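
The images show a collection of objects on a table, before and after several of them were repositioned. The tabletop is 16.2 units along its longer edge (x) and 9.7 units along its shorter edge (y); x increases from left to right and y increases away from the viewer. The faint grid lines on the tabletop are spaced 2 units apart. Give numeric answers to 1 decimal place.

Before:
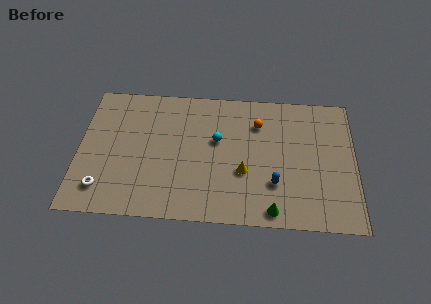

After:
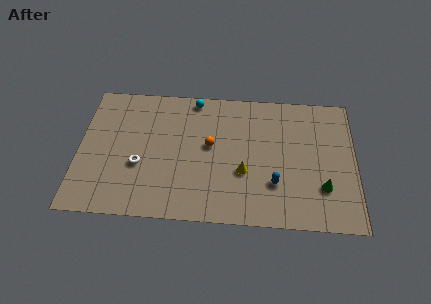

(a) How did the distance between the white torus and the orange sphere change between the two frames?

-6.0

They were about 10.4 units apart before and 4.4 after — 6.0 units closer together.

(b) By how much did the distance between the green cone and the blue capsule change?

+0.9

They were about 1.9 units apart before and 2.8 after — 0.9 units further apart.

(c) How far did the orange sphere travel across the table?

3.3

The orange sphere moved from about (10.5, 7.2) to (7.7, 5.4), a distance of √(2.8² + 1.8²) ≈ 3.3.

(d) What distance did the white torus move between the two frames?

2.8

The white torus moved from about (1.5, 1.9) to (3.6, 3.7), a distance of √(2.1² + 1.8²) ≈ 2.8.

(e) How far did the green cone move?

3.4

The green cone moved from about (11.4, 1.0) to (14.3, 2.8), a distance of √(2.9² + 1.8²) ≈ 3.4.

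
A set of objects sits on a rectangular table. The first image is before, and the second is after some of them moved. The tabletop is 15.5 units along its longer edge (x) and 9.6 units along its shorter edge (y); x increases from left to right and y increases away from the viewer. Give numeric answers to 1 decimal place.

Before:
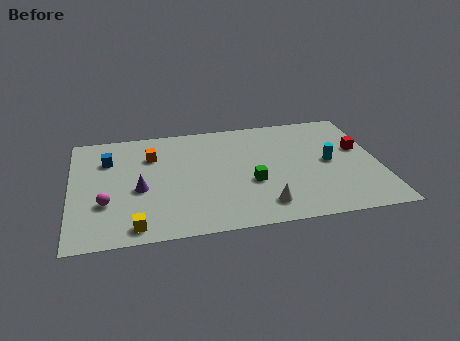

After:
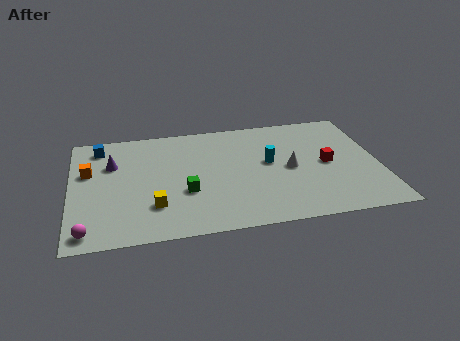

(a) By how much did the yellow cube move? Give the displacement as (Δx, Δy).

(1.0, 1.5)

The yellow cube started near (3.1, 1.1) and ended near (4.1, 2.6).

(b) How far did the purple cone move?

2.7

The purple cone was near (3.4, 4.1) before and (2.1, 6.5) after, so it travelled √(1.3² + 2.4²) ≈ 2.7 units.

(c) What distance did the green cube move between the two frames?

3.3

From (9.0, 3.7) to (5.7, 3.5), the green cube covered √(3.3² + 0.2²) ≈ 3.3 units.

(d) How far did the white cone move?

3.3

The white cone was near (9.5, 1.7) before and (11.0, 4.6) after, so it travelled √(1.5² + 2.9²) ≈ 3.3 units.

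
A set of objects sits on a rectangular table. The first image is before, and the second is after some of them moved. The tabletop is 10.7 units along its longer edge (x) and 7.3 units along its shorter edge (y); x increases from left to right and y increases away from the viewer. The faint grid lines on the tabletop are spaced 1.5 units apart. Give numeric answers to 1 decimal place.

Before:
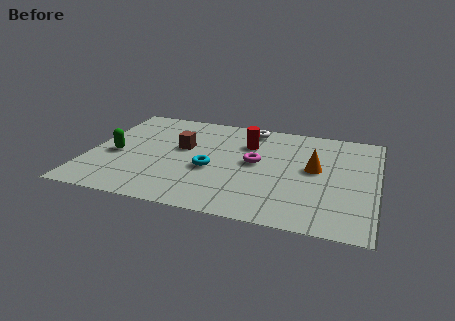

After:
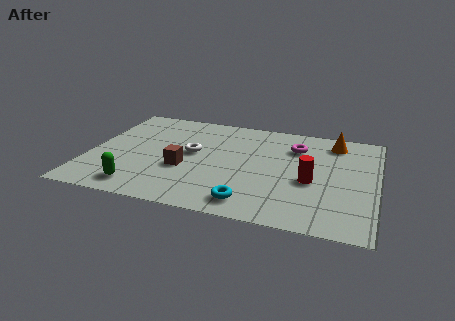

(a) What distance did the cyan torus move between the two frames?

2.5

The cyan torus moved from about (4.6, 3.0) to (6.2, 1.1), a distance of √(1.6² + 1.9²) ≈ 2.5.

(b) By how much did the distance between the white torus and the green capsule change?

-2.4

They were about 5.8 units apart before and 3.4 after — 2.4 units closer together.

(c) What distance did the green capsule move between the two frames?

2.4

The green capsule was near (1.0, 3.2) before and (2.1, 1.1) after, so it travelled √(1.1² + 2.1²) ≈ 2.4 units.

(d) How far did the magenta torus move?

2.1

The magenta torus moved from about (6.2, 3.9) to (7.6, 5.4), a distance of √(1.4² + 1.5²) ≈ 2.1.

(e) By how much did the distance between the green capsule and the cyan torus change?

+0.5

Before: roughly 3.6 units apart; after: 4.1. That's 0.5 units further apart.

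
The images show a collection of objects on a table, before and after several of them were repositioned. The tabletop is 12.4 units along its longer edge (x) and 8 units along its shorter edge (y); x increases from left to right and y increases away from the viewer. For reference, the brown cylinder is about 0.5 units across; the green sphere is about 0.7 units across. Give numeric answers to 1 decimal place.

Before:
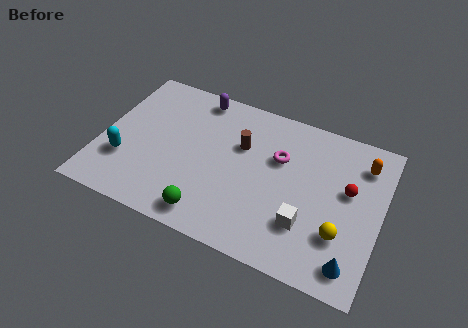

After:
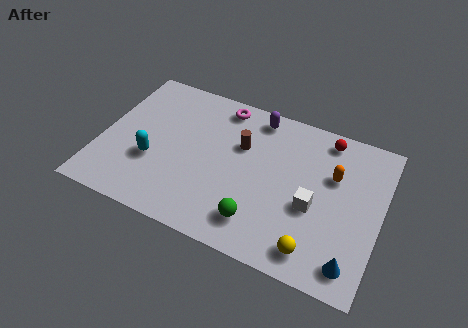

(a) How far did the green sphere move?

2.2

The green sphere moved from about (5.2, 1.1) to (7.3, 1.6), a distance of √(2.1² + 0.5²) ≈ 2.2.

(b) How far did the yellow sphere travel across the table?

1.6

The yellow sphere moved from about (10.8, 2.4) to (9.8, 1.2), a distance of √(1.0² + 1.2²) ≈ 1.6.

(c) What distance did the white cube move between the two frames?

1.0

The white cube moved from about (9.3, 2.3) to (9.5, 3.3), a distance of √(0.2² + 1.0²) ≈ 1.0.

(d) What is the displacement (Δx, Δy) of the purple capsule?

(2.7, -0.1)

The purple capsule was at about (3.9, 7.1) and moved to about (6.6, 7.0).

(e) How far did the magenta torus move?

3.3

The magenta torus moved from about (7.8, 5.2) to (5.0, 7.0), a distance of √(2.8² + 1.8²) ≈ 3.3.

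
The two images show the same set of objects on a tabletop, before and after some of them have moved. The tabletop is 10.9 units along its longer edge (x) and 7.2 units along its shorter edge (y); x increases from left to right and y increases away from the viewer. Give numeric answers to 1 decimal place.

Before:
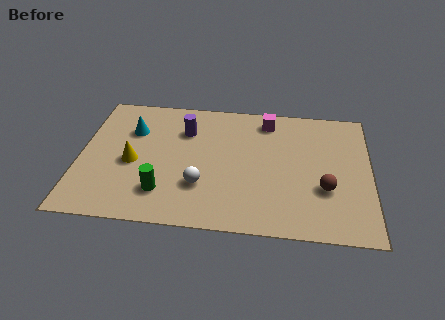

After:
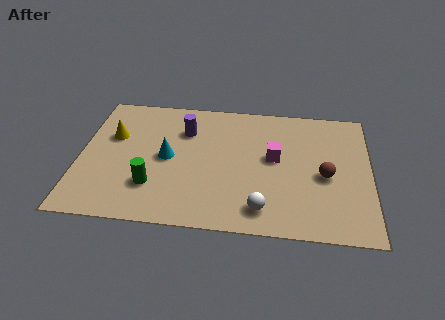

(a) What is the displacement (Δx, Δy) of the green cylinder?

(-0.4, 0.3)

The green cylinder started near (3.2, 1.7) and ended near (2.8, 2.0).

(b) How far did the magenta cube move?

2.1

The magenta cube was near (7.0, 6.1) before and (7.3, 4.0) after, so it travelled √(0.3² + 2.1²) ≈ 2.1 units.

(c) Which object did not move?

the purple cylinder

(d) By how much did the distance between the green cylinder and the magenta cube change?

-0.9

They were about 5.8 units apart before and 4.9 after — 0.9 units closer together.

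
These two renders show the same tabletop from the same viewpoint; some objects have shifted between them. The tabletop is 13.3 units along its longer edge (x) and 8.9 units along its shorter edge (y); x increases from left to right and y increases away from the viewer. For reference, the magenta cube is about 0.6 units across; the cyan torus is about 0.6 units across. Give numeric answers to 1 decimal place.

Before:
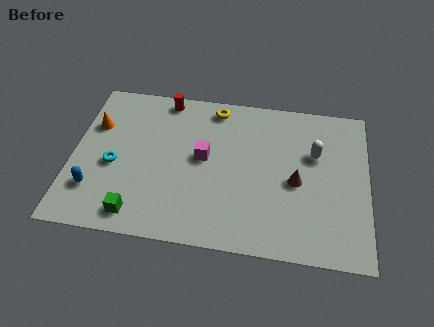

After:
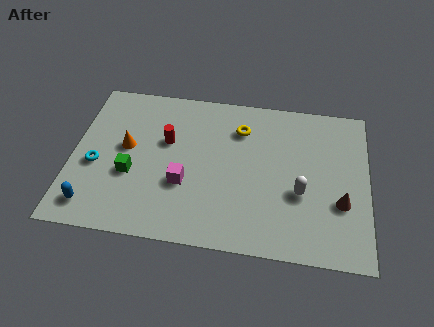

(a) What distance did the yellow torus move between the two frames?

1.6

The yellow torus moved from about (6.3, 7.8) to (7.5, 6.7), a distance of √(1.2² + 1.1²) ≈ 1.6.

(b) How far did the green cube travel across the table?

2.2

The green cube moved from about (3.1, 1.2) to (2.7, 3.4), a distance of √(0.4² + 2.2²) ≈ 2.2.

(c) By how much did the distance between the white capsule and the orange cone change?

-2.0

The distance was about 10.0 in the first image and 8.0 in the second, so they moved 2.0 units closer together.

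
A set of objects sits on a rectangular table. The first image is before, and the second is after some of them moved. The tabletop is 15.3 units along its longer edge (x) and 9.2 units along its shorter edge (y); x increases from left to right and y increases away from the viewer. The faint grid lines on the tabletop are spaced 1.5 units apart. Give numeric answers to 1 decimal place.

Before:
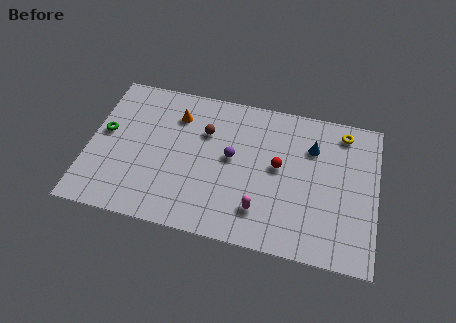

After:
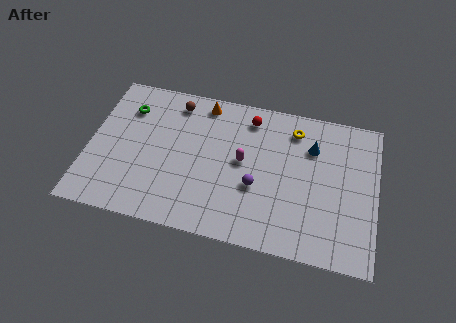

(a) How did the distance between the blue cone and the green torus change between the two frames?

-1.2

The distance was about 11.1 in the first image and 9.9 in the second, so they moved 1.2 units closer together.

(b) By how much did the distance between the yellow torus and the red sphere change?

-2.0

Before: roughly 4.4 units apart; after: 2.4. That's 2.0 units closer together.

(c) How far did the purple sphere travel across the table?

2.1

The purple sphere was near (7.6, 5.0) before and (9.0, 3.5) after, so it travelled √(1.4² + 1.5²) ≈ 2.1 units.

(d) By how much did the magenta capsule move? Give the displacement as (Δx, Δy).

(-1.1, 2.8)

The magenta capsule was at about (9.3, 2.1) and moved to about (8.2, 4.9).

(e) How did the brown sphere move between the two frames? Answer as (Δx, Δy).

(-1.7, 1.5)

The brown sphere started near (6.1, 6.3) and ended near (4.4, 7.8).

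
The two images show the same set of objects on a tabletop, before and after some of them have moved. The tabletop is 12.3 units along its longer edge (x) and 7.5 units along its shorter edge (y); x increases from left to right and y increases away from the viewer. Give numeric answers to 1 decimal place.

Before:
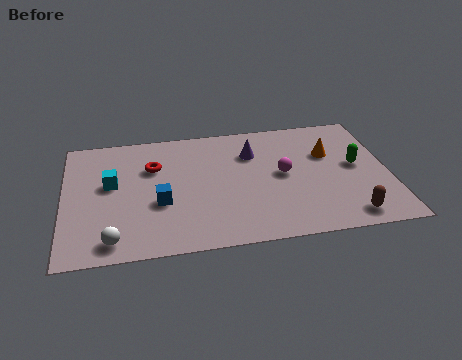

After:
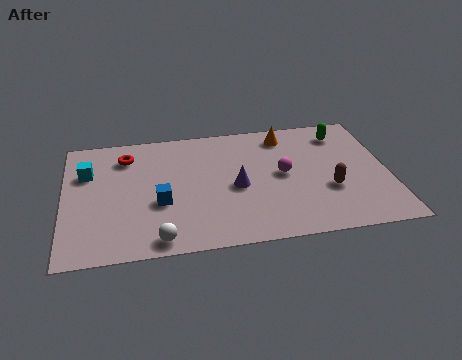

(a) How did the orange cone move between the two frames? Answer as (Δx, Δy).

(-1.6, 1.4)

The orange cone was at about (10.1, 4.9) and moved to about (8.5, 6.3).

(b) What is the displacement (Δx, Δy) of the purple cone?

(-0.7, -2.0)

From the two frames, the purple cone sits at roughly (7.2, 5.4) before and (6.5, 3.4) after.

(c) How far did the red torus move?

1.3

The red torus moved from about (3.4, 5.1) to (2.4, 5.9), a distance of √(1.0² + 0.8²) ≈ 1.3.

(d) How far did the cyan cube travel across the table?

1.2

The cyan cube moved from about (1.8, 4.3) to (0.9, 5.1), a distance of √(0.9² + 0.8²) ≈ 1.2.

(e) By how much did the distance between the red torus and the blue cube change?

+1.0

The distance was about 2.2 in the first image and 3.2 in the second, so they moved 1.0 units further apart.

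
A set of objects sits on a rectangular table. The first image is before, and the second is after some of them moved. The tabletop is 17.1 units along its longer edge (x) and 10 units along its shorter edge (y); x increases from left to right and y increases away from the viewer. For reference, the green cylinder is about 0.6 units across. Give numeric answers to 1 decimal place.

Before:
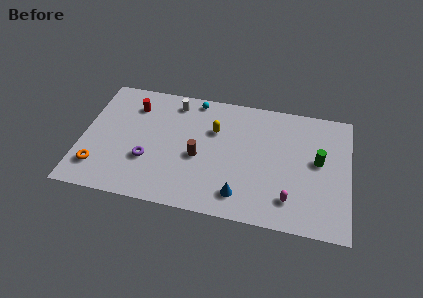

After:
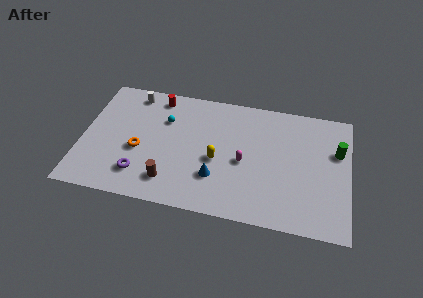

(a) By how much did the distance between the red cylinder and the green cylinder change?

-0.3

The distance was about 12.2 in the first image and 11.9 in the second, so they moved 0.3 units closer together.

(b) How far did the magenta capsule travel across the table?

3.8

From (13.4, 2.1) to (10.4, 4.5), the magenta capsule covered √(3.0² + 2.4²) ≈ 3.8 units.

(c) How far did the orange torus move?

3.1

The orange torus was near (1.2, 2.2) before and (3.7, 4.1) after, so it travelled √(2.5² + 1.9²) ≈ 3.1 units.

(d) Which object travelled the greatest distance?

the magenta capsule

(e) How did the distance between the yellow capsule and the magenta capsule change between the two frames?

-5.1

The distance was about 6.8 in the first image and 1.7 in the second, so they moved 5.1 units closer together.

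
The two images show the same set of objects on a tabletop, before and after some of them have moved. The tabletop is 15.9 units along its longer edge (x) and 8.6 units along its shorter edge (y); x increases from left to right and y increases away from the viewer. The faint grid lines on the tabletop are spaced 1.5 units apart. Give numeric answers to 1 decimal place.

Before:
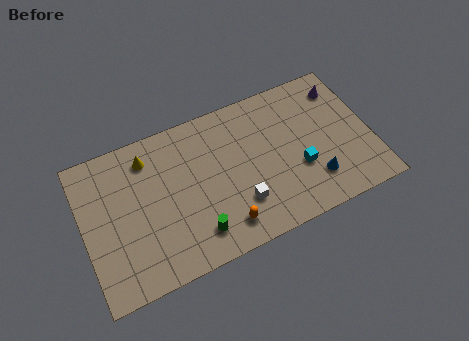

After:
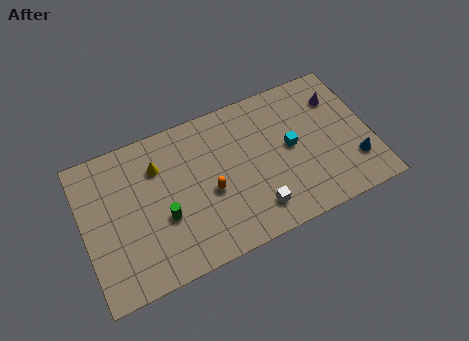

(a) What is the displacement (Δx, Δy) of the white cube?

(0.8, -0.7)

The white cube was at about (8.4, 2.4) and moved to about (9.2, 1.7).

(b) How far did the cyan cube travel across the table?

1.4

From (11.8, 3.1) to (11.5, 4.5), the cyan cube covered √(0.3² + 1.4²) ≈ 1.4 units.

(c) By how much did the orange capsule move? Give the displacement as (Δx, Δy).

(-0.5, 2.2)

The orange capsule was at about (7.4, 1.5) and moved to about (6.9, 3.7).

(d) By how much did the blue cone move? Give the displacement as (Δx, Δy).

(2.3, 0.2)

The blue cone was at about (12.5, 2.1) and moved to about (14.8, 2.3).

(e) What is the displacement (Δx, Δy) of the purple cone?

(-0.3, -0.5)

The purple cone started near (14.7, 6.9) and ended near (14.4, 6.4).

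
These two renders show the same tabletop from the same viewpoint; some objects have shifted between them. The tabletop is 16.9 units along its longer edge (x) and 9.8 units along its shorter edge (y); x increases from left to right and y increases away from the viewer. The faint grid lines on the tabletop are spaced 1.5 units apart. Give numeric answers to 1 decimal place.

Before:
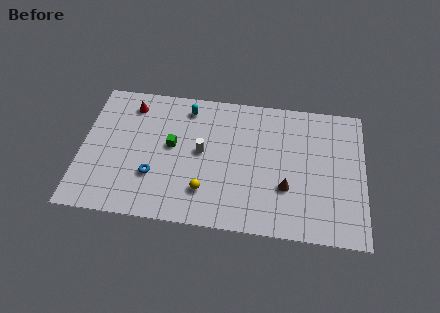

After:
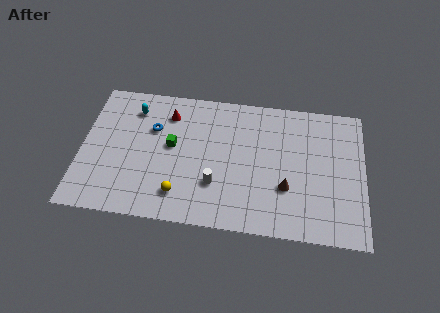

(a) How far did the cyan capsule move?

3.2

From (6.2, 8.3) to (3.0, 7.8), the cyan capsule covered √(3.2² + 0.5²) ≈ 3.2 units.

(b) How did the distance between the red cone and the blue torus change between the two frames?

-3.7

The distance was about 5.2 in the first image and 1.5 in the second, so they moved 3.7 units closer together.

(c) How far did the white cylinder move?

2.4

The white cylinder moved from about (7.2, 5.2) to (8.1, 3.0), a distance of √(0.9² + 2.2²) ≈ 2.4.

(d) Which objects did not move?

the brown cone and the green cube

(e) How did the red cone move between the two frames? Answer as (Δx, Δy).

(2.3, -0.4)

The red cone was at about (2.8, 8.1) and moved to about (5.1, 7.7).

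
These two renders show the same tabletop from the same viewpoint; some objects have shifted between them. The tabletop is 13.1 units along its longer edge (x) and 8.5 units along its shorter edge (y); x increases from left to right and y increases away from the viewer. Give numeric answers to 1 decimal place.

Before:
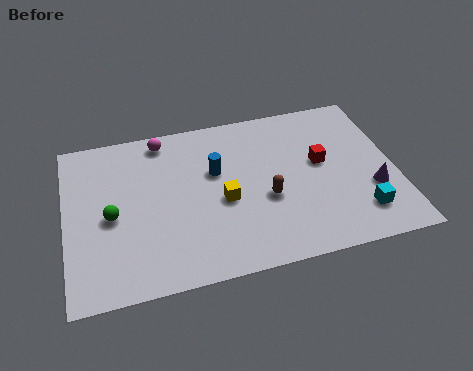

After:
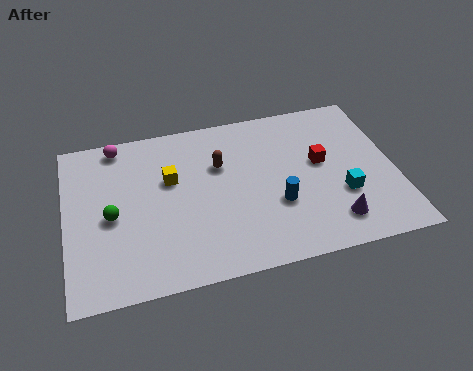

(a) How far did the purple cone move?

2.1

The purple cone was near (12.1, 2.9) before and (10.4, 1.6) after, so it travelled √(1.7² + 1.3²) ≈ 2.1 units.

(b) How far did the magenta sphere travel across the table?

1.8

The magenta sphere moved from about (4.0, 7.5) to (2.2, 7.6), a distance of √(1.8² + 0.1²) ≈ 1.8.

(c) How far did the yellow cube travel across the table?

2.6

The yellow cube moved from about (6.2, 3.7) to (4.2, 5.3), a distance of √(2.0² + 1.6²) ≈ 2.6.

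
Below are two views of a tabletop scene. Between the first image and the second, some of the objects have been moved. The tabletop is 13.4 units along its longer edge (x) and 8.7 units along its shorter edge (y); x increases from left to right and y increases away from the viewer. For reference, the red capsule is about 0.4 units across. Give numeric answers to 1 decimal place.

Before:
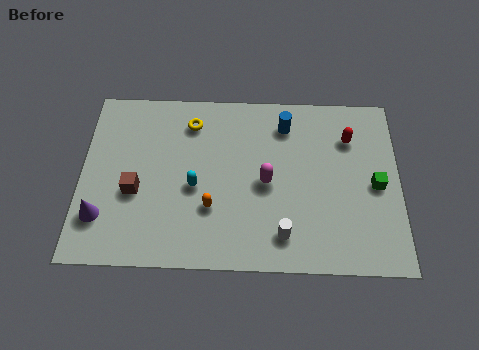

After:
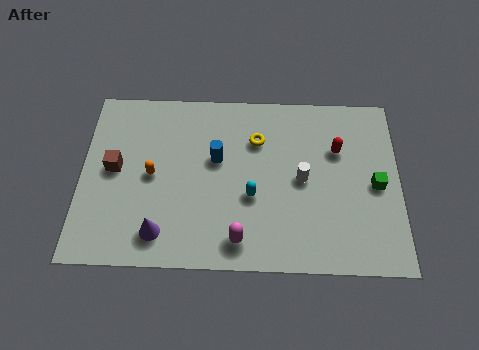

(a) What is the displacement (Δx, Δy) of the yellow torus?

(2.8, -0.8)

The yellow torus was at about (4.6, 7.0) and moved to about (7.4, 6.2).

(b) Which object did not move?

the green cube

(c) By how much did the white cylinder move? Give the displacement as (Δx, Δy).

(0.8, 2.7)

The white cylinder was at about (8.5, 1.6) and moved to about (9.3, 4.3).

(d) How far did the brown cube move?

1.4

The brown cube was near (2.3, 3.5) before and (1.4, 4.6) after, so it travelled √(0.9² + 1.1²) ≈ 1.4 units.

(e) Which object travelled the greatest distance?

the blue cylinder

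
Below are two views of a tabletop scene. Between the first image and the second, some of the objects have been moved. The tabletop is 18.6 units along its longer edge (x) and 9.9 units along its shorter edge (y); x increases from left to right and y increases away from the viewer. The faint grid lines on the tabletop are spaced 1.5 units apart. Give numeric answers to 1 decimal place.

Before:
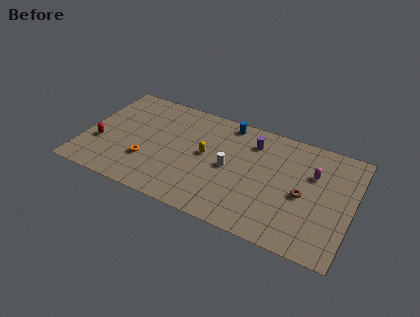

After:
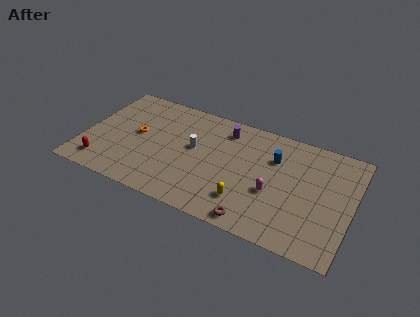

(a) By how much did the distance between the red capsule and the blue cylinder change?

+2.7

The distance was about 9.9 in the first image and 12.6 in the second, so they moved 2.7 units further apart.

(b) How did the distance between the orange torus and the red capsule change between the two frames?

+0.7

Before: roughly 3.4 units apart; after: 4.1. That's 0.7 units further apart.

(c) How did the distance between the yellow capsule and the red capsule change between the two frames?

+2.5

Before: roughly 7.5 units apart; after: 10.0. That's 2.5 units further apart.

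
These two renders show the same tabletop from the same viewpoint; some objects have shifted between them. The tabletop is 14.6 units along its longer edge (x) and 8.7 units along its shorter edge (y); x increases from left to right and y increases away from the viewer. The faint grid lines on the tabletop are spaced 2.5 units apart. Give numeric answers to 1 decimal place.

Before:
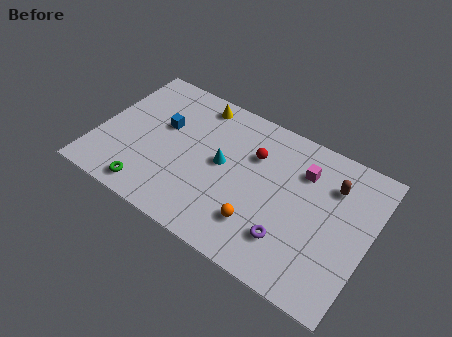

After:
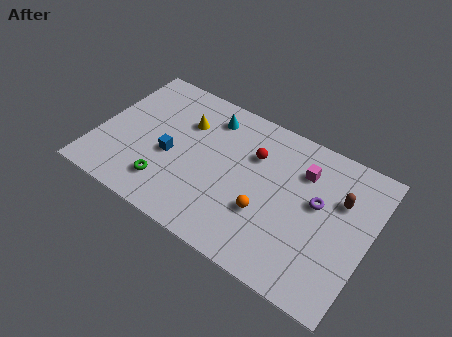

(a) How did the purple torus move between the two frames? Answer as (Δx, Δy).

(1.1, 2.8)

From the two frames, the purple torus sits at roughly (10.7, 2.2) before and (11.8, 5.0) after.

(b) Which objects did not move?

the magenta cube and the red sphere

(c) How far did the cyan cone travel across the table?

2.7

The cyan cone was near (6.7, 4.6) before and (5.6, 7.1) after, so it travelled √(1.1² + 2.5²) ≈ 2.7 units.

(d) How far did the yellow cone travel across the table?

1.6

From (4.8, 7.6) to (4.4, 6.1), the yellow cone covered √(0.4² + 1.5²) ≈ 1.6 units.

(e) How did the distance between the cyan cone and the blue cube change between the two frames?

+0.3

The distance was about 3.5 in the first image and 3.8 in the second, so they moved 0.3 units further apart.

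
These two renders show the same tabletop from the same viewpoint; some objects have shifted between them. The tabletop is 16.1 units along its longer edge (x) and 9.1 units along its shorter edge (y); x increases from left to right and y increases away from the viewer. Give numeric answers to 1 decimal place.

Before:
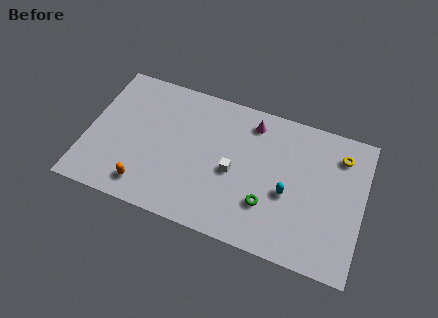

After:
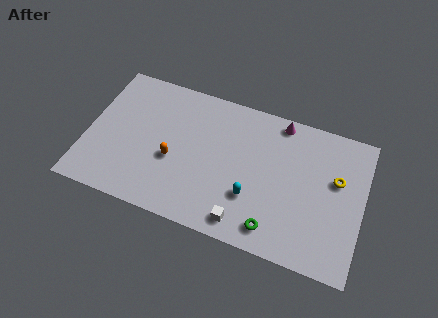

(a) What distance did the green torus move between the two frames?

1.4

The green torus moved from about (10.7, 2.7) to (11.2, 1.4), a distance of √(0.5² + 1.3²) ≈ 1.4.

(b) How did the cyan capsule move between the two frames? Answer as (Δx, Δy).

(-2.0, -0.9)

The cyan capsule was at about (11.8, 3.8) and moved to about (9.8, 2.9).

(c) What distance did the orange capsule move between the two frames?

2.6

The orange capsule moved from about (3.7, 1.5) to (5.1, 3.7), a distance of √(1.4² + 2.2²) ≈ 2.6.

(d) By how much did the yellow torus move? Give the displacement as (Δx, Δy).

(-0.1, -1.6)

From the two frames, the yellow torus sits at roughly (14.6, 7.2) before and (14.5, 5.6) after.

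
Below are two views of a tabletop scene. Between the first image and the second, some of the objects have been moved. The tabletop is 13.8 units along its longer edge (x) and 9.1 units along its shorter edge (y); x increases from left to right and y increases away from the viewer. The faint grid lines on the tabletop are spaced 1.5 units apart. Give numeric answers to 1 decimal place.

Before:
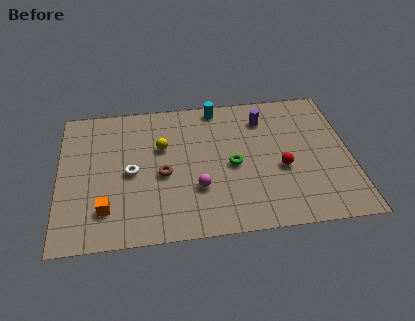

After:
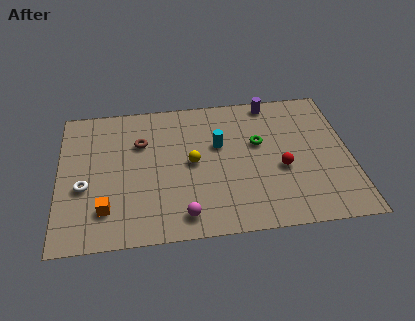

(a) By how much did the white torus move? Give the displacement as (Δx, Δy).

(-2.2, -0.7)

From the two frames, the white torus sits at roughly (3.4, 4.3) before and (1.2, 3.6) after.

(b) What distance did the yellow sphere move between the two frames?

1.8

The yellow sphere was near (4.9, 5.8) before and (6.3, 4.6) after, so it travelled √(1.4² + 1.2²) ≈ 1.8 units.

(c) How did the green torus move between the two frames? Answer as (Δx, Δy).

(1.3, 1.3)

The green torus started near (8.2, 4.2) and ended near (9.5, 5.5).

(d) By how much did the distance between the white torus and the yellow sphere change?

+3.1

They were about 2.1 units apart before and 5.2 after — 3.1 units further apart.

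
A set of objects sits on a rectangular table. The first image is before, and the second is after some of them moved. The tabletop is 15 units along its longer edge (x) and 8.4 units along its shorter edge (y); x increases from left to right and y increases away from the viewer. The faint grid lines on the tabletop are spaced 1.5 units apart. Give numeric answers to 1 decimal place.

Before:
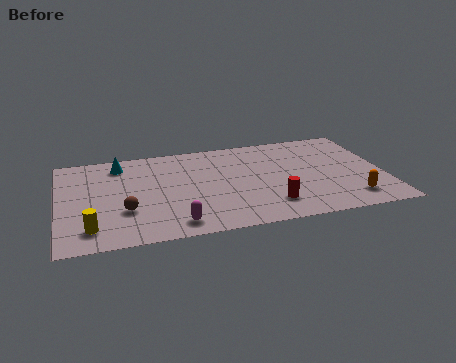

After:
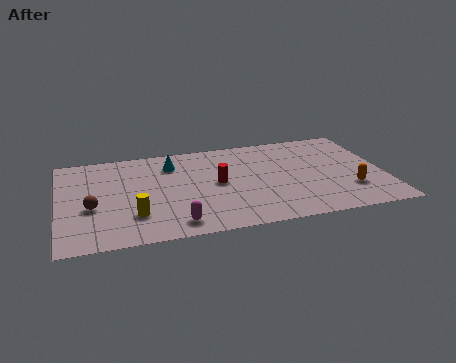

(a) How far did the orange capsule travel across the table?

0.8

The orange capsule was near (13.3, 1.6) before and (13.3, 2.4) after, so it travelled √(0.0² + 0.8²) ≈ 0.8 units.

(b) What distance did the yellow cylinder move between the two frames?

2.1

The yellow cylinder was near (1.4, 1.6) before and (3.4, 2.3) after, so it travelled √(2.0² + 0.7²) ≈ 2.1 units.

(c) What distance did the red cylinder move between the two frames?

3.3

The red cylinder moved from about (9.6, 1.9) to (7.3, 4.3), a distance of √(2.3² + 2.4²) ≈ 3.3.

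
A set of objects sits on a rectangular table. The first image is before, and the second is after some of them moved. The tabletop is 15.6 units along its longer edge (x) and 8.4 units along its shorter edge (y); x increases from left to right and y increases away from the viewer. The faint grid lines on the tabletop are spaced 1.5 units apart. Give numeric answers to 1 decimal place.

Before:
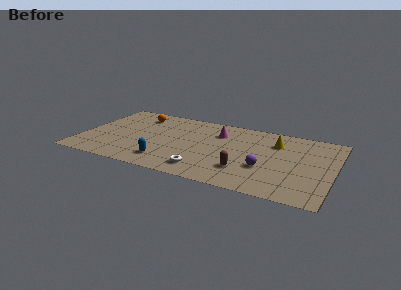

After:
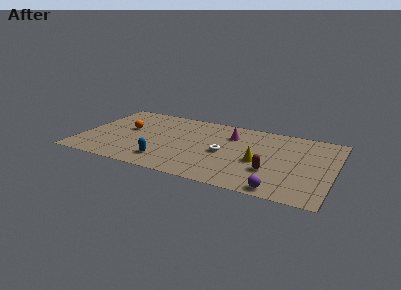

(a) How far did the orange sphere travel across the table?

2.0

The orange sphere moved from about (3.1, 6.8) to (2.7, 4.8), a distance of √(0.4² + 2.0²) ≈ 2.0.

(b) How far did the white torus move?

2.6

The white torus moved from about (7.9, 1.5) to (8.9, 3.9), a distance of √(1.0² + 2.4²) ≈ 2.6.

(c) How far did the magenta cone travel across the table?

0.8

The magenta cone moved from about (8.3, 6.2) to (9.1, 6.2), a distance of √(0.8² + 0.0²) ≈ 0.8.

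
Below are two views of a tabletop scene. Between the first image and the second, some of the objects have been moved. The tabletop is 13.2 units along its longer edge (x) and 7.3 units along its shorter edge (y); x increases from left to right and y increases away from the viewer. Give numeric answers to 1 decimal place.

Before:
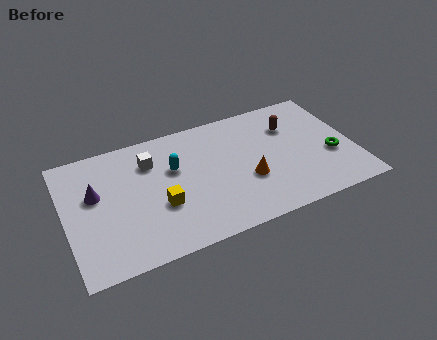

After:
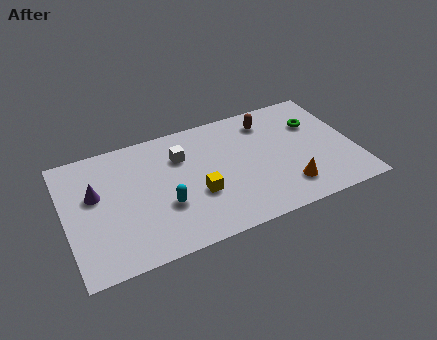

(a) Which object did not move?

the purple cone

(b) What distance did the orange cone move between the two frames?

2.0

From (8.2, 2.7) to (9.9, 1.6), the orange cone covered √(1.7² + 1.1²) ≈ 2.0 units.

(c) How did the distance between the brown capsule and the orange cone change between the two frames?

+0.9

They were about 3.4 units apart before and 4.3 after — 0.9 units further apart.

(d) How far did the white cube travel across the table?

1.4

The white cube was near (4.0, 5.4) before and (5.4, 5.2) after, so it travelled √(1.4² + 0.2²) ≈ 1.4 units.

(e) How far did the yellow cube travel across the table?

1.7

The yellow cube was near (4.2, 2.7) before and (5.9, 2.7) after, so it travelled √(1.7² + 0.0²) ≈ 1.7 units.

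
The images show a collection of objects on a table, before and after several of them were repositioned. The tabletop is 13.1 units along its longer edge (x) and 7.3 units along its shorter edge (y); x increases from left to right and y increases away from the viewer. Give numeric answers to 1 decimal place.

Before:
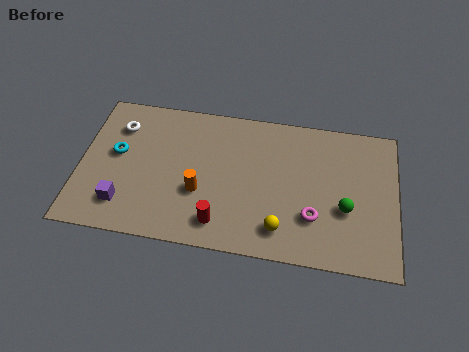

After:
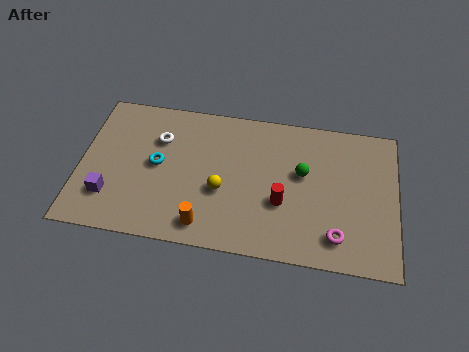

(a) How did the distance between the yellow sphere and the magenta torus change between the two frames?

+3.5

Before: roughly 1.5 units apart; after: 5.0. That's 3.5 units further apart.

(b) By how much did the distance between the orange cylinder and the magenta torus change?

+0.7

They were about 4.7 units apart before and 5.4 after — 0.7 units further apart.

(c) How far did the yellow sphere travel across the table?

2.9

From (8.4, 1.4) to (5.9, 2.9), the yellow sphere covered √(2.5² + 1.5²) ≈ 2.9 units.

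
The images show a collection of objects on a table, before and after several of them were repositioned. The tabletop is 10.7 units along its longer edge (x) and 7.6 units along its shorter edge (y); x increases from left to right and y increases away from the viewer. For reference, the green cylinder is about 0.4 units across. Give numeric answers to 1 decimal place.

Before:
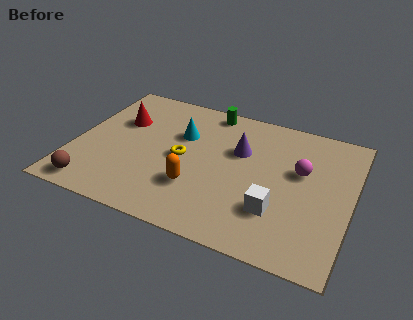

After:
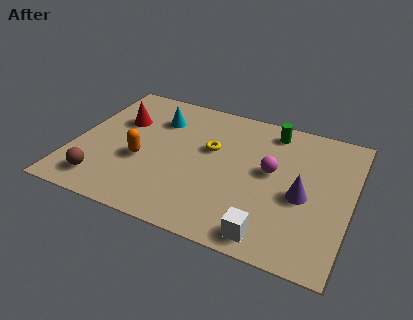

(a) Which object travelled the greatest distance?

the purple cone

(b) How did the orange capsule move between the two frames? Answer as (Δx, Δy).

(-2.2, 0.7)

From the two frames, the orange capsule sits at roughly (4.9, 2.3) before and (2.7, 3.0) after.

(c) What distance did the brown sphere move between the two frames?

0.5

The brown sphere moved from about (1.1, 0.9) to (1.4, 1.3), a distance of √(0.3² + 0.4²) ≈ 0.5.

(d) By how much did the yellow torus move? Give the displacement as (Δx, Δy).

(1.0, 0.9)

The yellow torus started near (4.2, 3.7) and ended near (5.2, 4.6).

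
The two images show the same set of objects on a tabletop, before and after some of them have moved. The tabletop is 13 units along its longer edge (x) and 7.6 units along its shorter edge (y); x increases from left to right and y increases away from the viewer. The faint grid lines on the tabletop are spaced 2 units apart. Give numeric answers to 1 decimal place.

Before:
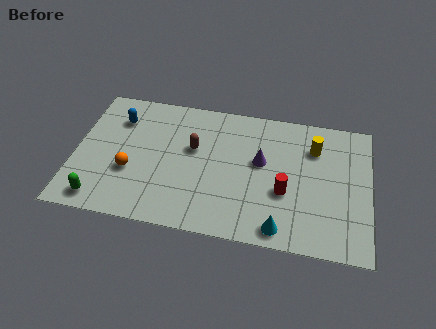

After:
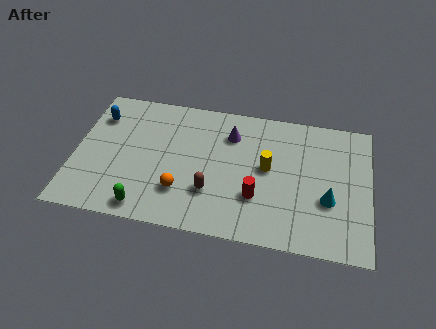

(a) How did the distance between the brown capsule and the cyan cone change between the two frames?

-0.3

Before: roughly 5.4 units apart; after: 5.1. That's 0.3 units closer together.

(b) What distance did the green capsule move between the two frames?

2.0

The green capsule moved from about (1.3, 1.0) to (3.3, 0.9), a distance of √(2.0² + 0.1²) ≈ 2.0.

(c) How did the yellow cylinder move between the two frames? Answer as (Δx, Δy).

(-2.0, -1.5)

The yellow cylinder was at about (10.5, 5.6) and moved to about (8.5, 4.1).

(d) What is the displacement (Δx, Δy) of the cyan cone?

(2.0, 1.9)

From the two frames, the cyan cone sits at roughly (9.2, 0.9) before and (11.2, 2.8) after.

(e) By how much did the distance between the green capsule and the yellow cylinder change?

-4.2

They were about 10.3 units apart before and 6.1 after — 4.2 units closer together.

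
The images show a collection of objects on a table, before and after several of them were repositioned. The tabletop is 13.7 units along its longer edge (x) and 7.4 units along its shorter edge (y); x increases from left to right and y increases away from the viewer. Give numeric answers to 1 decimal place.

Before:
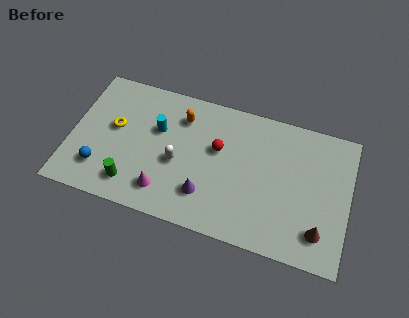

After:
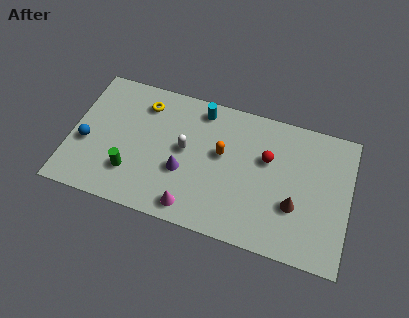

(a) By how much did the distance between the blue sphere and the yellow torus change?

+1.4

They were about 2.5 units apart before and 3.9 after — 1.4 units further apart.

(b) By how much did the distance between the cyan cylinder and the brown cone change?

-2.6

Before: roughly 8.8 units apart; after: 6.2. That's 2.6 units closer together.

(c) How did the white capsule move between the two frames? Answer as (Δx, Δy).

(0.3, 0.8)

The white capsule was at about (5.3, 3.2) and moved to about (5.6, 4.0).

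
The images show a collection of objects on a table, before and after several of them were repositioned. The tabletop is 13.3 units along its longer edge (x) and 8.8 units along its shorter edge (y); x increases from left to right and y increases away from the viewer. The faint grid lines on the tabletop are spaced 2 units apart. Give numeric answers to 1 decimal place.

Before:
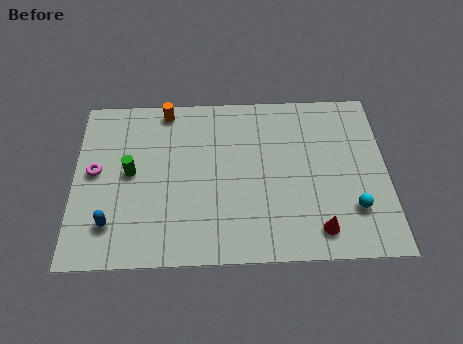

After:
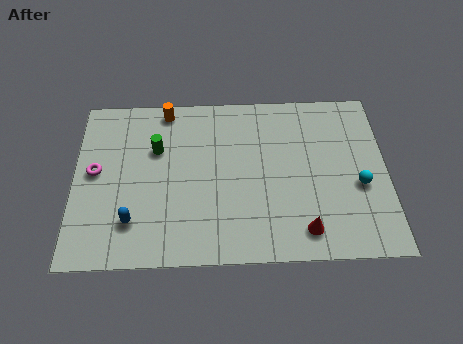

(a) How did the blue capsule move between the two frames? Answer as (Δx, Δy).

(0.9, 0.1)

The blue capsule was at about (1.6, 2.0) and moved to about (2.5, 2.1).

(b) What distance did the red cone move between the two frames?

0.6

The red cone was near (10.3, 1.4) before and (9.7, 1.4) after, so it travelled √(0.6² + 0.0²) ≈ 0.6 units.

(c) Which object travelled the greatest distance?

the green cylinder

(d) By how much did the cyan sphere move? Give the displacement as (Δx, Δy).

(0.3, 1.2)

From the two frames, the cyan sphere sits at roughly (11.8, 2.4) before and (12.1, 3.6) after.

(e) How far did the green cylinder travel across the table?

1.6

From (2.4, 4.6) to (3.5, 5.8), the green cylinder covered √(1.1² + 1.2²) ≈ 1.6 units.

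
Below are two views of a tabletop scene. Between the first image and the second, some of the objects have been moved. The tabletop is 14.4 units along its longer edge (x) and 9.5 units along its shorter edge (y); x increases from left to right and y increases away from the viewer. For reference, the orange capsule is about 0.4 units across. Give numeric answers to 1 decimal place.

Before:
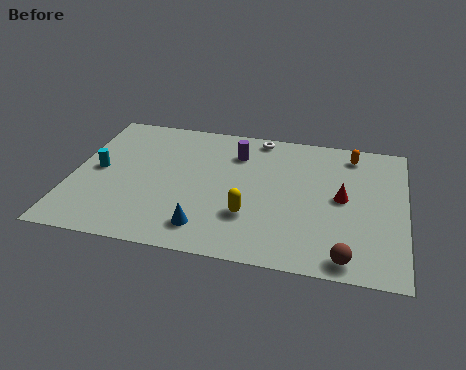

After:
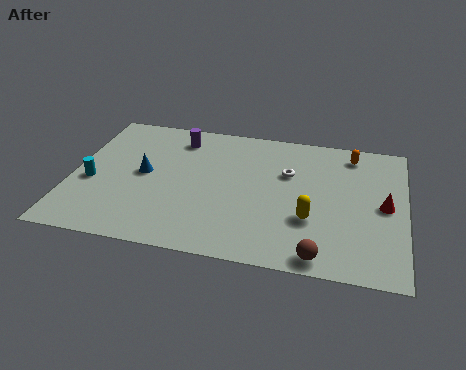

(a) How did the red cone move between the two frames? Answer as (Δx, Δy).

(1.8, -0.2)

The red cone started near (11.7, 4.9) and ended near (13.5, 4.7).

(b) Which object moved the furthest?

the blue cone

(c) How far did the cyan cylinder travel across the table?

0.9

From (1.1, 4.8) to (0.9, 3.9), the cyan cylinder covered √(0.2² + 0.9²) ≈ 0.9 units.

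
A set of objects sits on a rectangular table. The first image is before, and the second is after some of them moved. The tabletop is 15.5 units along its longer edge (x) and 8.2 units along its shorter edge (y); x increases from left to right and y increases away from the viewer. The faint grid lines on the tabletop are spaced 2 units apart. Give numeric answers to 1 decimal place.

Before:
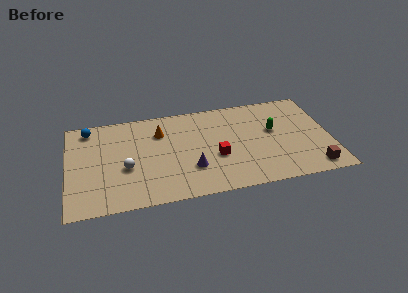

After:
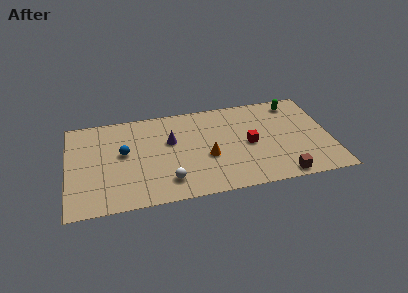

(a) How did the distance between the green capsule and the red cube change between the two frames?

+0.4

They were about 3.8 units apart before and 4.2 after — 0.4 units further apart.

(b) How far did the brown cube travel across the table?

1.9

From (14.3, 1.1) to (12.4, 0.8), the brown cube covered √(1.9² + 0.3²) ≈ 1.9 units.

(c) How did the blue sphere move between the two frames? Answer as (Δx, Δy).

(2.0, -2.5)

From the two frames, the blue sphere sits at roughly (1.3, 7.1) before and (3.3, 4.6) after.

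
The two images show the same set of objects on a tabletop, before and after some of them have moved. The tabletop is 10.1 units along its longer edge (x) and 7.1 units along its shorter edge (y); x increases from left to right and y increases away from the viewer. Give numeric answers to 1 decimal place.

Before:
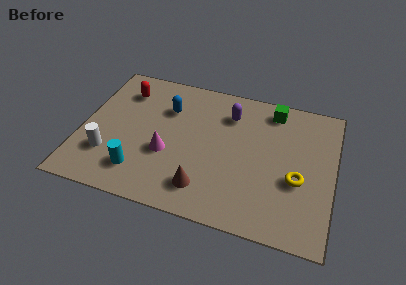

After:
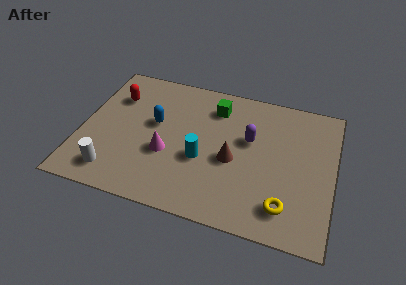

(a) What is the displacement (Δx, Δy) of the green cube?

(-2.3, -0.5)

From the two frames, the green cube sits at roughly (7.5, 6.1) before and (5.2, 5.6) after.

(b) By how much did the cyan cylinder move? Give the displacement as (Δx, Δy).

(2.4, 1.3)

The cyan cylinder was at about (2.5, 1.5) and moved to about (4.9, 2.8).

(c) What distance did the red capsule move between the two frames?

0.5

From (1.5, 5.5) to (1.2, 5.1), the red capsule covered √(0.3² + 0.4²) ≈ 0.5 units.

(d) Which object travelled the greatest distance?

the cyan cylinder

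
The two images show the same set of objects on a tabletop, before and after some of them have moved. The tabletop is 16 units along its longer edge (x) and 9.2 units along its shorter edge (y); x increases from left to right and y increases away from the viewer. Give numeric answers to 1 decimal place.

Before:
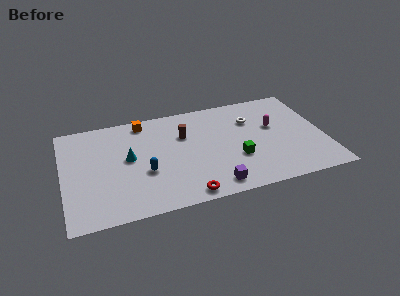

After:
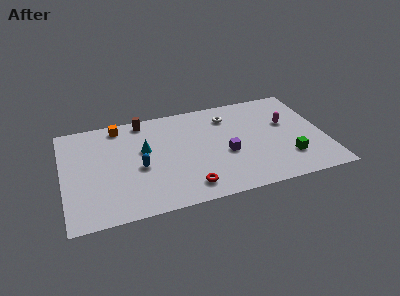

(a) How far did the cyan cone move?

1.1

The cyan cone moved from about (4.0, 5.0) to (5.0, 5.5), a distance of √(1.0² + 0.5²) ≈ 1.1.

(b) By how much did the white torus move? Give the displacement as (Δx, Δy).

(-1.4, 0.7)

The white torus was at about (11.7, 6.5) and moved to about (10.3, 7.2).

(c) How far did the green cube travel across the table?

3.2

The green cube moved from about (10.5, 3.2) to (13.6, 2.4), a distance of √(3.1² + 0.8²) ≈ 3.2.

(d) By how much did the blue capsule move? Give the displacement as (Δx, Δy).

(-0.3, 0.5)

The blue capsule was at about (4.9, 3.5) and moved to about (4.6, 4.0).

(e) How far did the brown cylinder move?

3.1

From (7.5, 6.2) to (5.1, 8.2), the brown cylinder covered √(2.4² + 2.0²) ≈ 3.1 units.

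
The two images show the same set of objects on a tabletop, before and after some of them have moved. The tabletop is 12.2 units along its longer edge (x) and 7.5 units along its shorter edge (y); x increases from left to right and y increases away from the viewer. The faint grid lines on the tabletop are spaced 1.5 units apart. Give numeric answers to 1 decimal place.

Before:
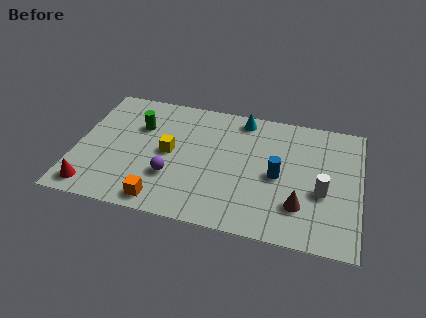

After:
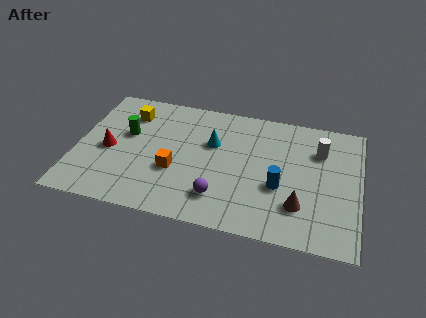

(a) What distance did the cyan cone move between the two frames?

2.2

The cyan cone moved from about (7.0, 6.6) to (5.8, 4.8), a distance of √(1.2² + 1.8²) ≈ 2.2.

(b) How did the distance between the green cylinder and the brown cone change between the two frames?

+0.3

Before: roughly 7.7 units apart; after: 8.0. That's 0.3 units further apart.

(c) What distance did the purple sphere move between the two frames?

2.2

The purple sphere was near (4.2, 2.4) before and (6.3, 1.7) after, so it travelled √(2.1² + 0.7²) ≈ 2.2 units.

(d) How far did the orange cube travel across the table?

1.9

The orange cube moved from about (3.9, 0.9) to (4.3, 2.8), a distance of √(0.4² + 1.9²) ≈ 1.9.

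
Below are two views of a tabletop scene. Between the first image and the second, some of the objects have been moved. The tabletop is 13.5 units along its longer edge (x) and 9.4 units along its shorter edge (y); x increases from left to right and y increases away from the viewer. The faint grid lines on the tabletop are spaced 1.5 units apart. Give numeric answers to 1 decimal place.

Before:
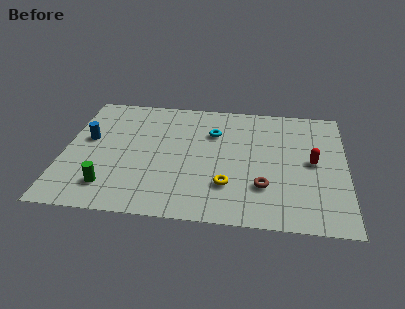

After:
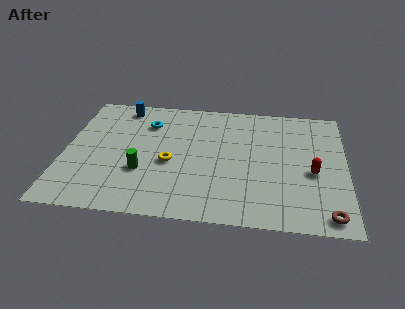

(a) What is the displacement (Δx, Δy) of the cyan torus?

(-3.2, 0.4)

From the two frames, the cyan torus sits at roughly (7.1, 6.6) before and (3.9, 7.0) after.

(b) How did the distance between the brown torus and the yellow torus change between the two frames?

+6.4

They were about 1.7 units apart before and 8.1 after — 6.4 units further apart.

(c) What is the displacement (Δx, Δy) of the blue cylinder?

(1.5, 2.8)

The blue cylinder was at about (1.1, 5.4) and moved to about (2.6, 8.2).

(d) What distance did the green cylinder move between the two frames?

2.0

The green cylinder was near (2.3, 1.9) before and (3.8, 3.2) after, so it travelled √(1.5² + 1.3²) ≈ 2.0 units.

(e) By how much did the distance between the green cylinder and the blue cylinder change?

+1.4

Before: roughly 3.7 units apart; after: 5.1. That's 1.4 units further apart.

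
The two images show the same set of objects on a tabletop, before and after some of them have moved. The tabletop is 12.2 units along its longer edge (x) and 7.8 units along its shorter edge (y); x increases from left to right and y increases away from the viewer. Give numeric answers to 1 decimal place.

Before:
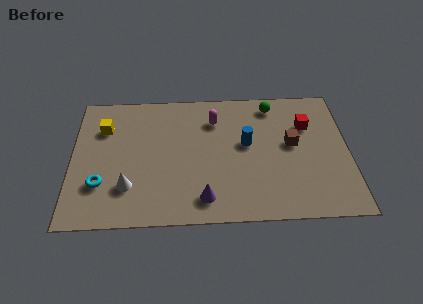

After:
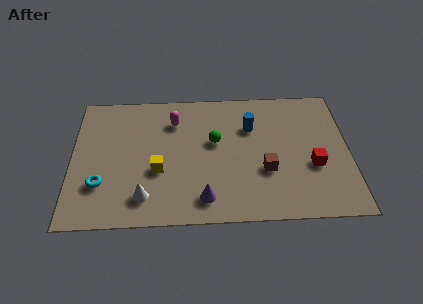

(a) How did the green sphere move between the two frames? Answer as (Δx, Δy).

(-2.6, -2.1)

The green sphere was at about (8.9, 6.7) and moved to about (6.3, 4.6).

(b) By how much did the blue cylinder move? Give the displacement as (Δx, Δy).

(0.2, 1.0)

The blue cylinder was at about (7.7, 4.4) and moved to about (7.9, 5.4).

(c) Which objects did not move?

the cyan torus and the purple cone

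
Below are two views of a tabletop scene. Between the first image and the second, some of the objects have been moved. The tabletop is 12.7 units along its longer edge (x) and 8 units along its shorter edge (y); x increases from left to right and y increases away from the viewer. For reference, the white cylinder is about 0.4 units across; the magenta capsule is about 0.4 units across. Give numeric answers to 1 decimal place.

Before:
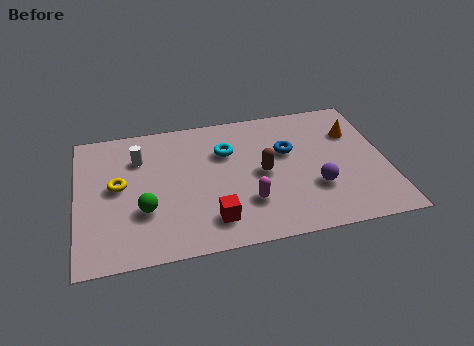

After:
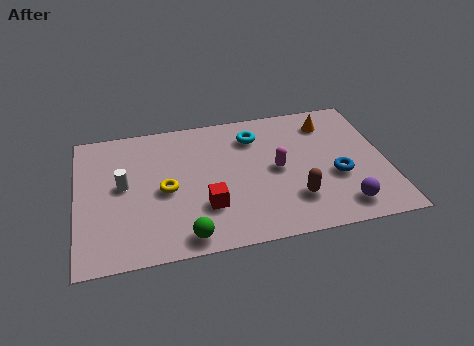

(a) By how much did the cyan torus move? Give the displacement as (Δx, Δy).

(1.2, 0.7)

The cyan torus was at about (6.2, 5.5) and moved to about (7.4, 6.2).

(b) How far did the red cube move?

0.8

From (5.4, 1.6) to (5.2, 2.4), the red cube covered √(0.2² + 0.8²) ≈ 0.8 units.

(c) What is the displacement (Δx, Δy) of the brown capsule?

(1.2, -1.8)

From the two frames, the brown capsule sits at roughly (7.6, 3.9) before and (8.8, 2.1) after.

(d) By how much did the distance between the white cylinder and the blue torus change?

+2.6

They were about 6.2 units apart before and 8.8 after — 2.6 units further apart.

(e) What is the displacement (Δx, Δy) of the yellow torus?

(1.9, -0.6)

The yellow torus started near (1.7, 4.3) and ended near (3.6, 3.7).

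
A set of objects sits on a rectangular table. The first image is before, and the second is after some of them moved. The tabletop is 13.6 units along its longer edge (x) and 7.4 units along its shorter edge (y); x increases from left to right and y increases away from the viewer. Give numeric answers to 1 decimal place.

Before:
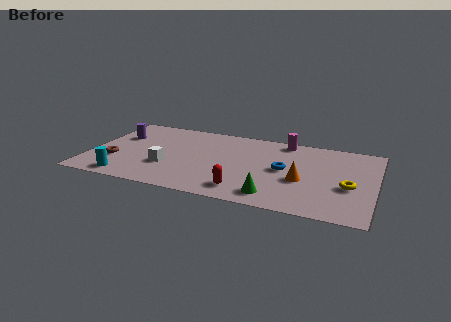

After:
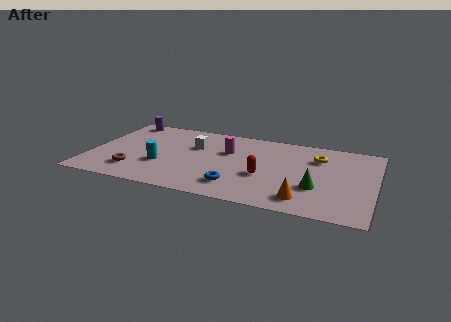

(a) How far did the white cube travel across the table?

2.6

From (3.8, 2.5) to (4.9, 4.9), the white cube covered √(1.1² + 2.4²) ≈ 2.6 units.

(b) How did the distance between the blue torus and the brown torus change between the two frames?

-3.2

They were about 8.1 units apart before and 4.9 after — 3.2 units closer together.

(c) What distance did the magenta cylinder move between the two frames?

3.2

From (9.1, 6.6) to (6.5, 4.8), the magenta cylinder covered √(2.6² + 1.8²) ≈ 3.2 units.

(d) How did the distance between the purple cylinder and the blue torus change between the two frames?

-0.4

The distance was about 8.2 in the first image and 7.8 in the second, so they moved 0.4 units closer together.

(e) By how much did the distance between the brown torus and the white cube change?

+1.6

Before: roughly 2.5 units apart; after: 4.1. That's 1.6 units further apart.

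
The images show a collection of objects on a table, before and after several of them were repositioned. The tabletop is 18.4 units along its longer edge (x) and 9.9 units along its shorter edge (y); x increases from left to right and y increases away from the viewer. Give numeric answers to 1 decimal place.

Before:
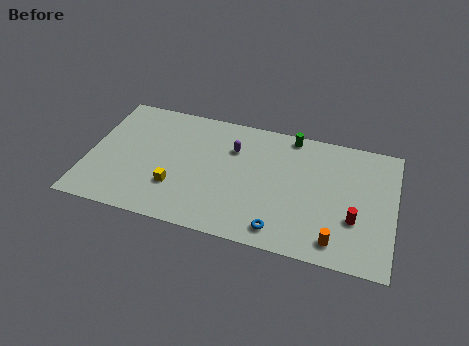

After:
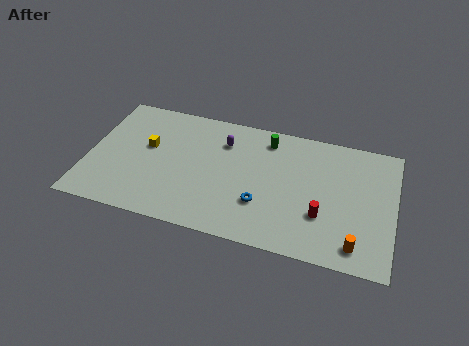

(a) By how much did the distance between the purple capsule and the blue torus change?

-1.4

They were about 6.4 units apart before and 5.0 after — 1.4 units closer together.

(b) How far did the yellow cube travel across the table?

3.4

From (5.4, 3.0) to (3.5, 5.8), the yellow cube covered √(1.9² + 2.8²) ≈ 3.4 units.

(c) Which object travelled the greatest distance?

the yellow cube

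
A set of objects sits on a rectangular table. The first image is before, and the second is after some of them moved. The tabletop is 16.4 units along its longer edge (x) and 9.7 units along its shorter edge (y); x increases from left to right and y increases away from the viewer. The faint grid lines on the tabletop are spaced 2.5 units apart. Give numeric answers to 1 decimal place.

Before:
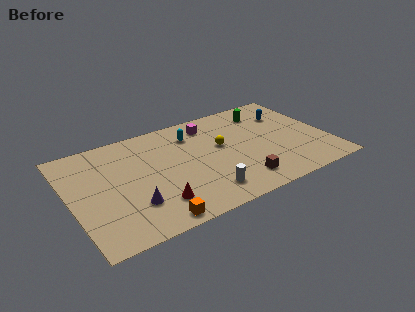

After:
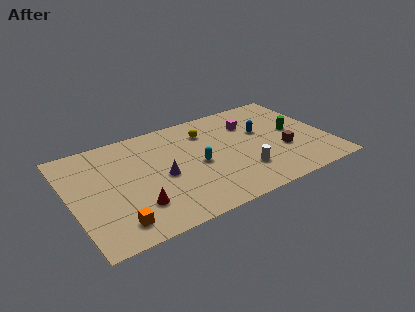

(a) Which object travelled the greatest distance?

the brown cube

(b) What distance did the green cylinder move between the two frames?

3.0

From (13.0, 7.8) to (14.4, 5.1), the green cylinder covered √(1.4² + 2.7²) ≈ 3.0 units.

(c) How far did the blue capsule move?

2.2

The blue capsule was near (14.3, 7.0) before and (12.4, 5.9) after, so it travelled √(1.9² + 1.1²) ≈ 2.2 units.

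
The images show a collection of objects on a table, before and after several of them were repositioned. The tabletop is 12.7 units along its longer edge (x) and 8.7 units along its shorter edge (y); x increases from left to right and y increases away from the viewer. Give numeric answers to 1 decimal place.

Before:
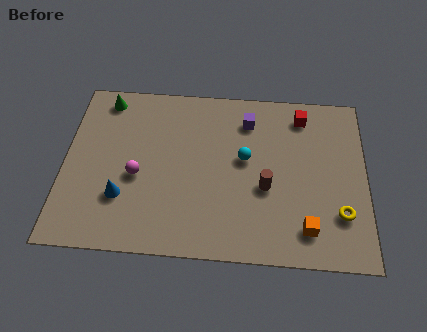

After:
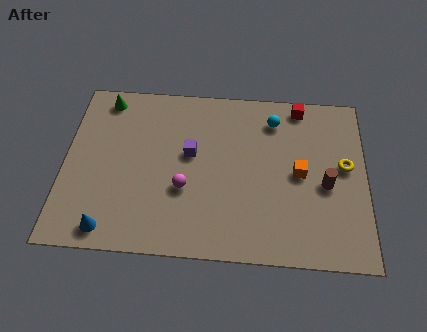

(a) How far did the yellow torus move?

2.4

From (11.6, 2.4) to (11.8, 4.8), the yellow torus covered √(0.2² + 2.4²) ≈ 2.4 units.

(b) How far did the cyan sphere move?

2.4

The cyan sphere was near (7.6, 4.9) before and (8.8, 7.0) after, so it travelled √(1.2² + 2.1²) ≈ 2.4 units.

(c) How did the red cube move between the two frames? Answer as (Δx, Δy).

(-0.1, 0.5)

The red cube started near (10.0, 7.3) and ended near (9.9, 7.8).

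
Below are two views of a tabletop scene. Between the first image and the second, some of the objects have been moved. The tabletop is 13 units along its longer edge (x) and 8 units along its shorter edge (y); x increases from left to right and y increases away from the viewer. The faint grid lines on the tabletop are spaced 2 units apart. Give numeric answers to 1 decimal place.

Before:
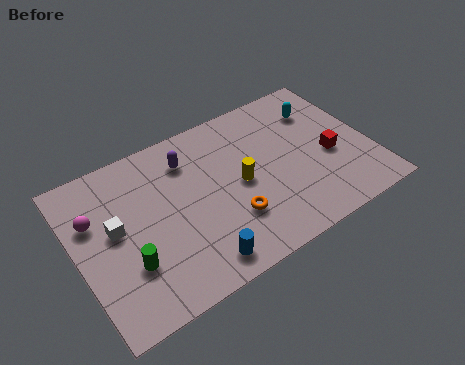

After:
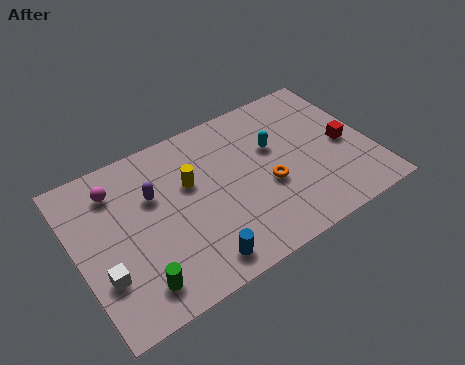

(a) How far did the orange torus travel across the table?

2.0

The orange torus moved from about (6.5, 2.4) to (8.3, 3.2), a distance of √(1.8² + 0.8²) ≈ 2.0.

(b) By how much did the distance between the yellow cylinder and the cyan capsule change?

-0.7

Before: roughly 4.5 units apart; after: 3.8. That's 0.7 units closer together.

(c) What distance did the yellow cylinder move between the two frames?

2.4

The yellow cylinder moved from about (7.2, 3.9) to (5.1, 5.0), a distance of √(2.1² + 1.1²) ≈ 2.4.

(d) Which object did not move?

the blue cylinder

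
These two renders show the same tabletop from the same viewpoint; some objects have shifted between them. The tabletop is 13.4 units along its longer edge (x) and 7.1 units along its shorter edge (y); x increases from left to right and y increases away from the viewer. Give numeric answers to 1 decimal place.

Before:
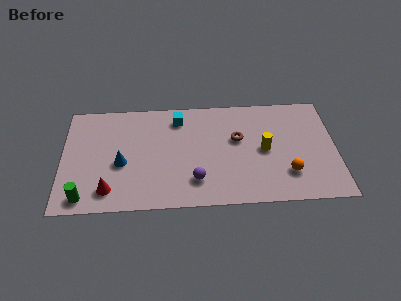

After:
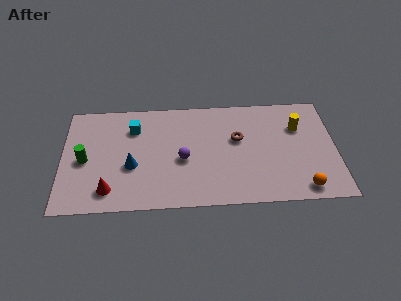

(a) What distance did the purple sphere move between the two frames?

1.5

The purple sphere was near (6.5, 1.7) before and (5.9, 3.1) after, so it travelled √(0.6² + 1.4²) ≈ 1.5 units.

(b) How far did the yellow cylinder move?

2.2

From (9.9, 3.5) to (11.6, 4.9), the yellow cylinder covered √(1.7² + 1.4²) ≈ 2.2 units.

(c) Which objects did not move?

the brown torus and the red cone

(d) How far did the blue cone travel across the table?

0.5

From (2.9, 3.0) to (3.4, 2.8), the blue cone covered √(0.5² + 0.2²) ≈ 0.5 units.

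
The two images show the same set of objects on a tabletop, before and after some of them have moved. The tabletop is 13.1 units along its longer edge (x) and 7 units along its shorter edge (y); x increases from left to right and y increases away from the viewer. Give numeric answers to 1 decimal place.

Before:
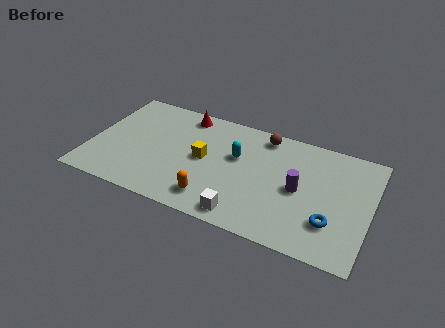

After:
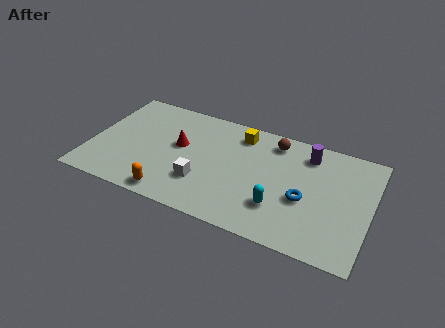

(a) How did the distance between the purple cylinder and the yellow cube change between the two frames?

-1.3

The distance was about 4.5 in the first image and 3.2 in the second, so they moved 1.3 units closer together.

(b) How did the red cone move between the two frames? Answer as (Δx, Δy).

(0.0, -2.1)

From the two frames, the red cone sits at roughly (4.1, 6.1) before and (4.1, 4.0) after.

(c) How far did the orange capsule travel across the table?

2.0

The orange capsule moved from about (6.0, 1.3) to (4.1, 0.8), a distance of √(1.9² + 0.5²) ≈ 2.0.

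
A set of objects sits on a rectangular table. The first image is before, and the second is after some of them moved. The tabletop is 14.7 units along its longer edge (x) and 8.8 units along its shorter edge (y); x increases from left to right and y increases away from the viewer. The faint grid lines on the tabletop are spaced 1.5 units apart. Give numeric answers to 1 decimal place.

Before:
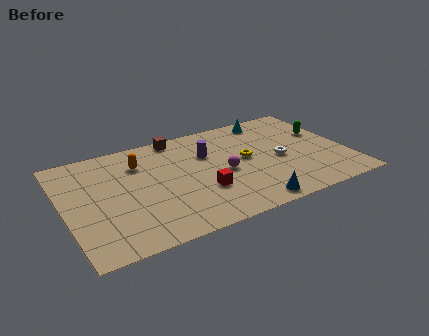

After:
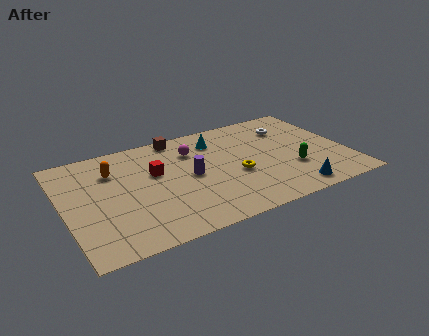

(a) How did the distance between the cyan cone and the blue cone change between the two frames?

-0.5

The distance was about 7.1 in the first image and 6.6 in the second, so they moved 0.5 units closer together.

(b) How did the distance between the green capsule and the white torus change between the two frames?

+0.7

Before: roughly 3.0 units apart; after: 3.7. That's 0.7 units further apart.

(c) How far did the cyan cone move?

3.1

The cyan cone moved from about (11.2, 7.7) to (8.2, 6.9), a distance of √(3.0² + 0.8²) ≈ 3.1.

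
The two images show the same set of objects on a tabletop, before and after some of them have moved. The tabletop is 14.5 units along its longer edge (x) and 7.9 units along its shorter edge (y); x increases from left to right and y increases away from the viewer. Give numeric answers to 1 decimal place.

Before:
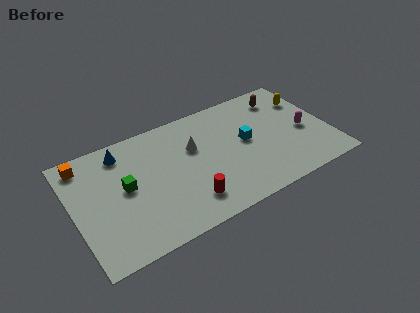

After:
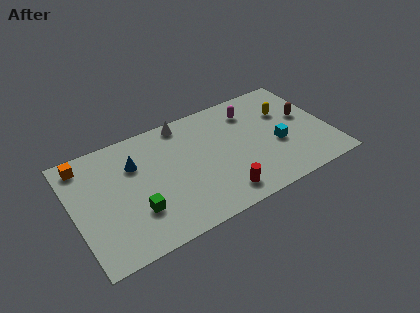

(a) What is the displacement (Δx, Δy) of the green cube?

(0.4, -1.8)

From the two frames, the green cube sits at roughly (2.9, 4.2) before and (3.3, 2.4) after.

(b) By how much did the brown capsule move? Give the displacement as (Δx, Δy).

(1.0, -1.9)

From the two frames, the brown capsule sits at roughly (12.3, 6.4) before and (13.3, 4.5) after.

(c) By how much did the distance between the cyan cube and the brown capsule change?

-1.1

The distance was about 3.3 in the first image and 2.2 in the second, so they moved 1.1 units closer together.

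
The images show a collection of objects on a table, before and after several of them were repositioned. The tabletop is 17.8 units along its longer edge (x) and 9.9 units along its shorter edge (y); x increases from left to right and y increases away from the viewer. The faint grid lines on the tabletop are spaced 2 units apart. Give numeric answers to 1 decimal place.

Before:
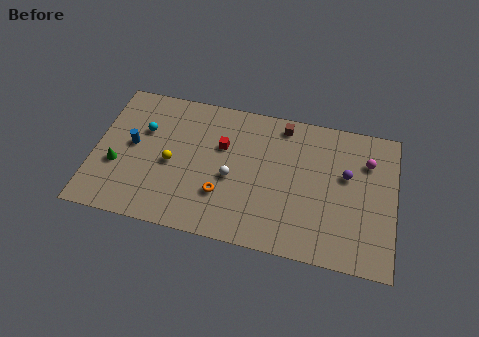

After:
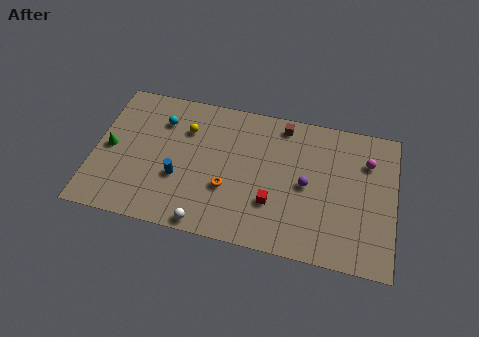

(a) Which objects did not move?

the magenta sphere and the brown cube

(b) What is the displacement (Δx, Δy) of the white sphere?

(-1.3, -3.5)

From the two frames, the white sphere sits at roughly (8.2, 4.3) before and (6.9, 0.8) after.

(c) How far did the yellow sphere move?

2.7

The yellow sphere moved from about (4.6, 4.5) to (5.3, 7.1), a distance of √(0.7² + 2.6²) ≈ 2.7.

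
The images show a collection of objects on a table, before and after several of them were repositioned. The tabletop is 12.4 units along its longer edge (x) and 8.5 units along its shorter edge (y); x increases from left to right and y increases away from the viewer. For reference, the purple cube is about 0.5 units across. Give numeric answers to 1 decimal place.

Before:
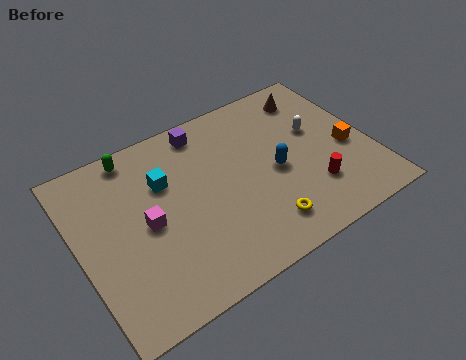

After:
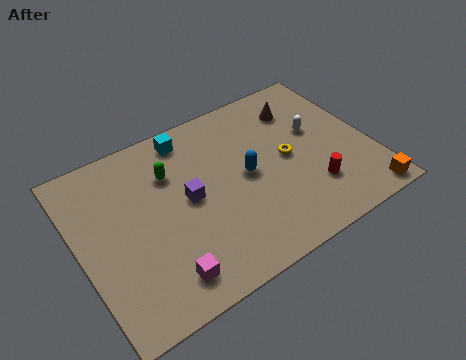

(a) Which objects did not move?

the red cylinder and the white capsule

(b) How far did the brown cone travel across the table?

0.7

The brown cone moved from about (10.5, 7.0) to (9.9, 6.6), a distance of √(0.6² + 0.4²) ≈ 0.7.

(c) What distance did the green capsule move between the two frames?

2.1

The green capsule was near (2.8, 7.6) before and (4.1, 6.0) after, so it travelled √(1.3² + 1.6²) ≈ 2.1 units.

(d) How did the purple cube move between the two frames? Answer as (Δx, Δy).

(-1.2, -3.0)

The purple cube started near (5.8, 7.4) and ended near (4.6, 4.4).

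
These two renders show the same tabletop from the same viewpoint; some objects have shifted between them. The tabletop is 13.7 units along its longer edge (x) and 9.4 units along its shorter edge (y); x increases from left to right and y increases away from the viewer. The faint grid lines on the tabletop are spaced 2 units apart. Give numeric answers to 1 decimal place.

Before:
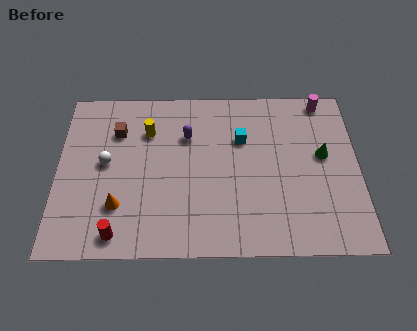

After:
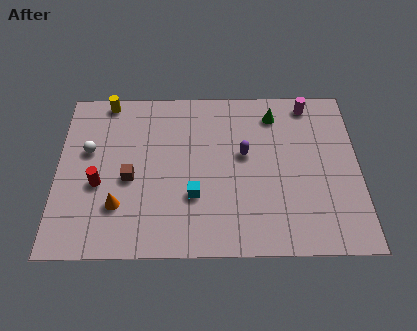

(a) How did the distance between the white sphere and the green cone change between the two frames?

-1.2

The distance was about 9.9 in the first image and 8.7 in the second, so they moved 1.2 units closer together.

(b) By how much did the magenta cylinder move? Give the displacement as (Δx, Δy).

(-0.7, -0.2)

The magenta cylinder was at about (12.2, 8.5) and moved to about (11.5, 8.3).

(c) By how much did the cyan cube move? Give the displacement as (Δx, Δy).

(-2.2, -3.2)

The cyan cube was at about (8.4, 6.3) and moved to about (6.2, 3.1).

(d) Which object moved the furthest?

the cyan cube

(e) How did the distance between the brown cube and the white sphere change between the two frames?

+0.6

The distance was about 1.9 in the first image and 2.5 in the second, so they moved 0.6 units further apart.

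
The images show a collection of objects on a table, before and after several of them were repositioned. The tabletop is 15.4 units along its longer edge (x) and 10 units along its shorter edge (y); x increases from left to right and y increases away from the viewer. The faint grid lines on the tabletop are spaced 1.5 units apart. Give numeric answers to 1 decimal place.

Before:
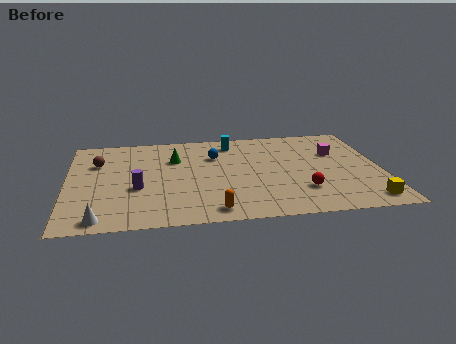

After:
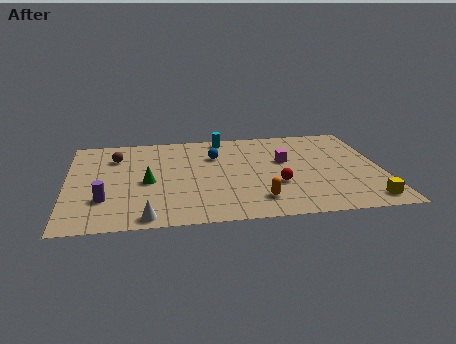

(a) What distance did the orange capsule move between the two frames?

2.3

The orange capsule moved from about (7.0, 1.2) to (9.2, 2.0), a distance of √(2.2² + 0.8²) ≈ 2.3.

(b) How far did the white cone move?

2.2

From (1.6, 1.0) to (3.8, 0.9), the white cone covered √(2.2² + 0.1²) ≈ 2.2 units.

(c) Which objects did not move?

the blue sphere and the yellow cube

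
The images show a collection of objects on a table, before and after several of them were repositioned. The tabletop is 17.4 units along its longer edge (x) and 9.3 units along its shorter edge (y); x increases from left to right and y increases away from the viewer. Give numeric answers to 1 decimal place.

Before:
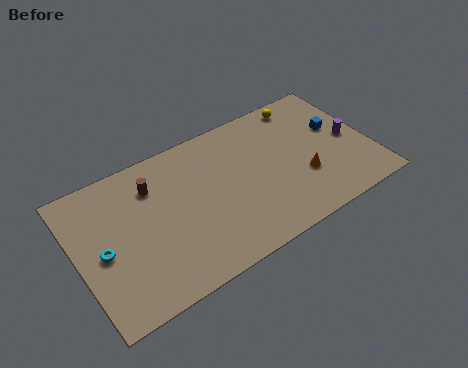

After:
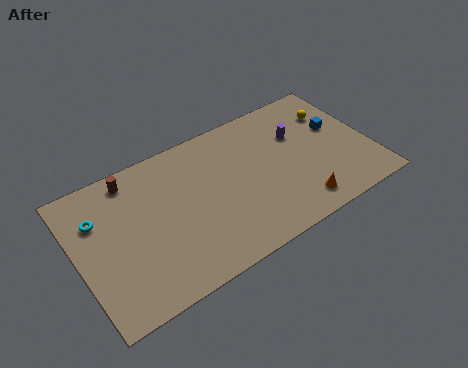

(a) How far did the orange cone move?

1.8

The orange cone was near (13.2, 3.2) before and (12.6, 1.5) after, so it travelled √(0.6² + 1.7²) ≈ 1.8 units.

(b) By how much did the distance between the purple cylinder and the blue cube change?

+1.1

They were about 1.3 units apart before and 2.4 after — 1.1 units further apart.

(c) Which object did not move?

the blue cube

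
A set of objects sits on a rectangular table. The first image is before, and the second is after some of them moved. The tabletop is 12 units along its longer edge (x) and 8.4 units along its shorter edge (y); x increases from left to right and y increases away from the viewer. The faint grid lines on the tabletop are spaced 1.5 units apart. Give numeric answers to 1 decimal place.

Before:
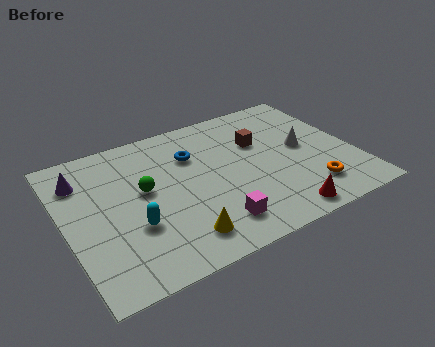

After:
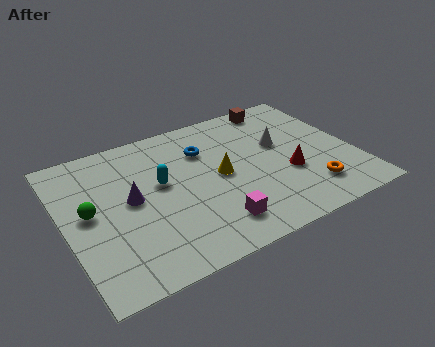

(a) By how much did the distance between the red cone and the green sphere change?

+1.8

Before: roughly 6.4 units apart; after: 8.2. That's 1.8 units further apart.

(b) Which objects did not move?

the magenta cube and the orange torus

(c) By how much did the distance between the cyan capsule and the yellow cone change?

+0.3

Before: roughly 2.2 units apart; after: 2.5. That's 0.3 units further apart.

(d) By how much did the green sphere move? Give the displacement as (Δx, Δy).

(-2.3, -0.3)

The green sphere started near (3.3, 4.7) and ended near (1.0, 4.4).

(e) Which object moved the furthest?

the yellow cone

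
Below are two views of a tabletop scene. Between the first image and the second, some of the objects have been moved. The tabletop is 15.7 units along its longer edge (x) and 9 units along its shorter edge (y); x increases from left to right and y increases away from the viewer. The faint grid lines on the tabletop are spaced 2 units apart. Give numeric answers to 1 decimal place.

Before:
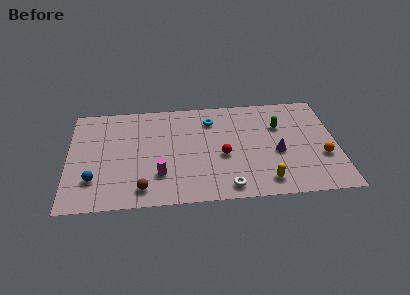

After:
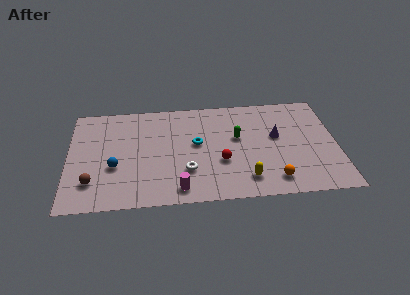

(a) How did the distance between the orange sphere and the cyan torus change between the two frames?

-1.8

They were about 7.4 units apart before and 5.6 after — 1.8 units closer together.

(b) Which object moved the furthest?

the orange sphere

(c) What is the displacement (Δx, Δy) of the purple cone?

(0.0, 1.4)

From the two frames, the purple cone sits at roughly (12.2, 3.8) before and (12.2, 5.2) after.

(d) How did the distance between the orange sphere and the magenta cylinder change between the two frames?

-4.0

Before: roughly 9.5 units apart; after: 5.5. That's 4.0 units closer together.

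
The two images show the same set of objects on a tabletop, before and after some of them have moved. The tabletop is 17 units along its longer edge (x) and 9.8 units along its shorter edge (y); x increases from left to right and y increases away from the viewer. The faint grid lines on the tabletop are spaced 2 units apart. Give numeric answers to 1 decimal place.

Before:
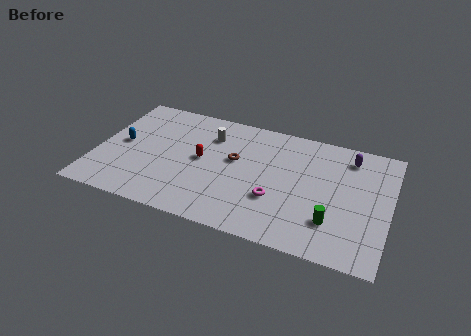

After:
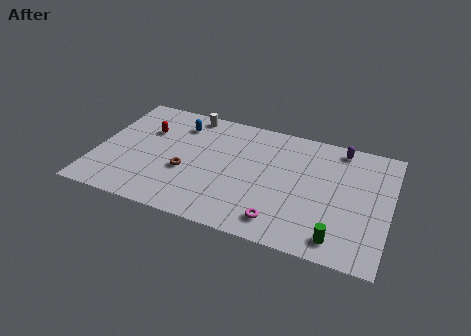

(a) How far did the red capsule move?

3.7

The red capsule moved from about (6.1, 5.1) to (2.7, 6.6), a distance of √(3.4² + 1.5²) ≈ 3.7.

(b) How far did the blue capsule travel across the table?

4.1

The blue capsule was near (1.4, 5.0) before and (4.5, 7.7) after, so it travelled √(3.1² + 2.7²) ≈ 4.1 units.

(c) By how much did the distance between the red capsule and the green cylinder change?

+4.5

Before: roughly 8.2 units apart; after: 12.7. That's 4.5 units further apart.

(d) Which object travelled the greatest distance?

the blue capsule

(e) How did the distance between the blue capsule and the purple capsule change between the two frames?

-4.0

They were about 13.5 units apart before and 9.5 after — 4.0 units closer together.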